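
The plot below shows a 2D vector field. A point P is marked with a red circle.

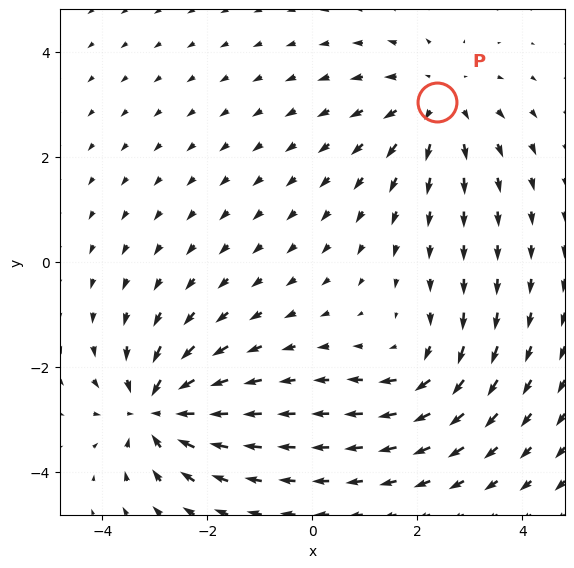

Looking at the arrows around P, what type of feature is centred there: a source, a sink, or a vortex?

At P (2.4, 3.1) the arrows spread outward. Divergence about +3, curl ≈0 — positive divergence with near-zero curl is a source.

source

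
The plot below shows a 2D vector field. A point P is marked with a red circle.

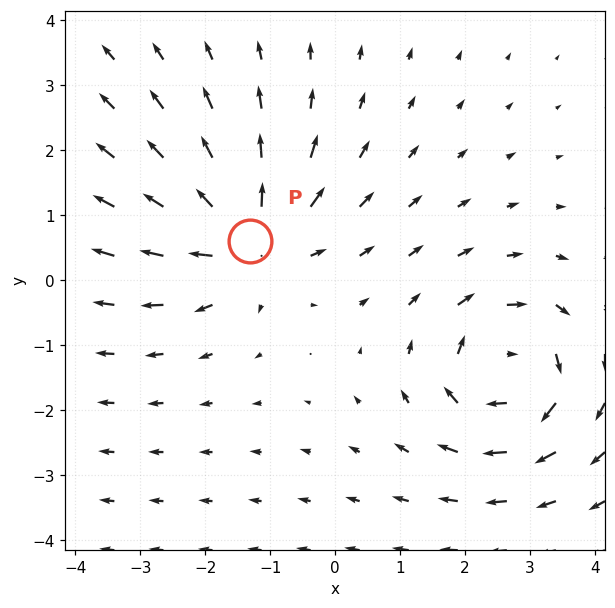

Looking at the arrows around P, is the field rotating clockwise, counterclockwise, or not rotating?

Near P at (-1.3, 0.6) the arrows show no circulation. The curl there is ≈0.

not rotating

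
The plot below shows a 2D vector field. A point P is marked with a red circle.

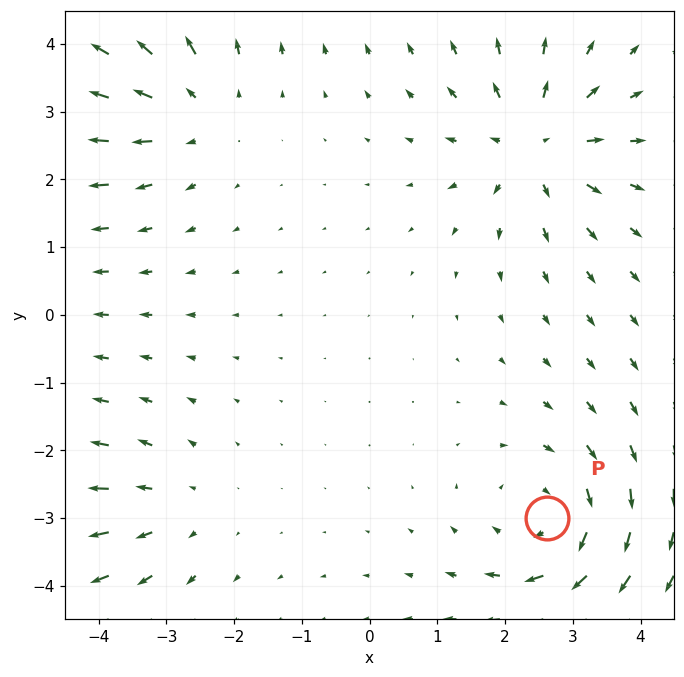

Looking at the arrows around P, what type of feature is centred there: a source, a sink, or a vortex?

At P (2.6, -3.0) the arrows circulate clockwise. Divergence ≈0, curl about -4 — near-zero divergence with nonzero curl is a vortex.

vortex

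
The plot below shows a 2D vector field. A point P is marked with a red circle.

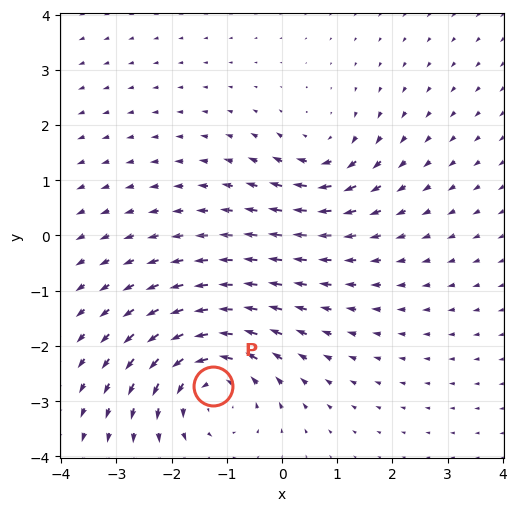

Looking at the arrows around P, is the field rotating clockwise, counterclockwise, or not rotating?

counterclockwise

Near P at (-1.2, -2.7) the arrows circulate counterclockwise. The curl (z-component) there is about +5; positive curl means counterclockwise rotation.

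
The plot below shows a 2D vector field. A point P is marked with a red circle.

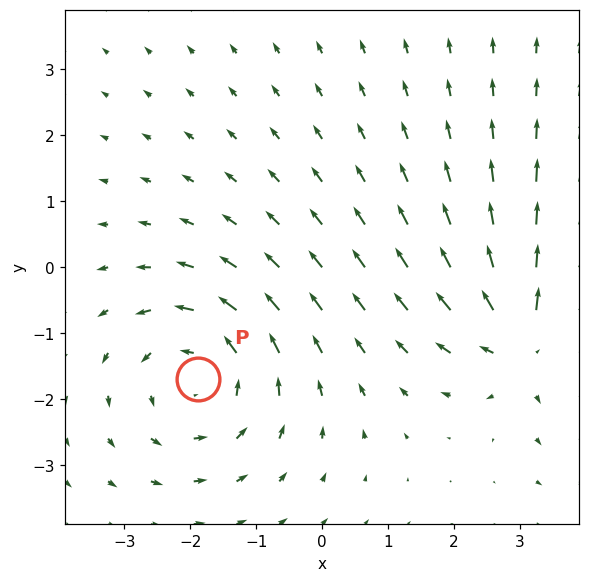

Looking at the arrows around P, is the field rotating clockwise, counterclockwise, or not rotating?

counterclockwise

Near P at (-1.9, -1.7) the arrows circulate counterclockwise. The curl (z-component) there is about +3; positive curl means counterclockwise rotation.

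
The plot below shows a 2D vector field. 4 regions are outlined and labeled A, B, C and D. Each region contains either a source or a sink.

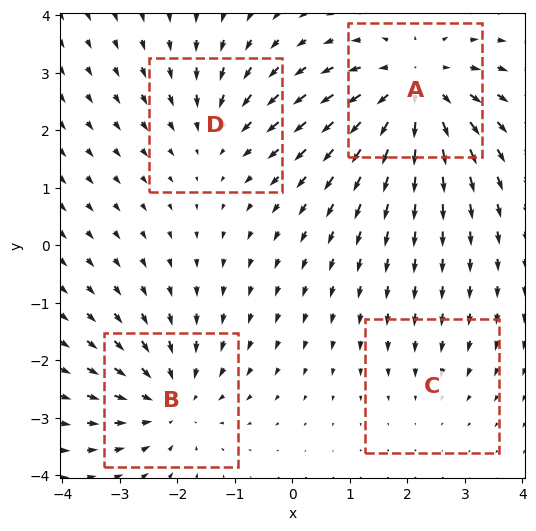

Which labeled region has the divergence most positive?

A

Divergence at each region's feature centre — A: about +6, B: about -4, C: about -2, D: about -3. Region A is most positive.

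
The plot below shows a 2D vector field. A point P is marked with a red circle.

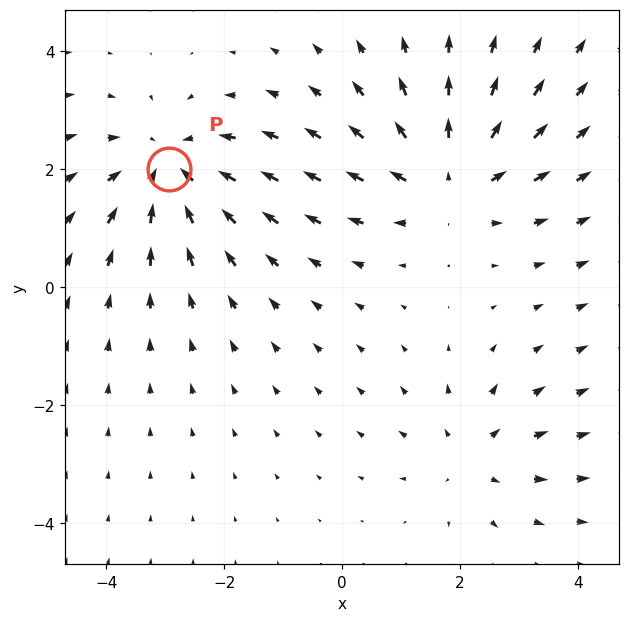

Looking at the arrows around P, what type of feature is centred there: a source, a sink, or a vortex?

sink

At P (-2.9, 2.0) the arrows converge inward. Divergence about -4, curl ≈0 — negative divergence with near-zero curl is a sink.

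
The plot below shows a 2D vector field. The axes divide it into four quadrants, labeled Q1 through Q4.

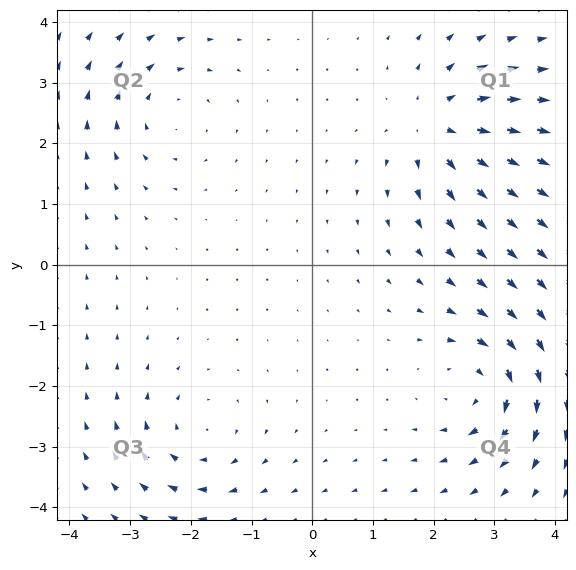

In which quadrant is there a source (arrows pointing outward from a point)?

The source sits at approximately (2.1, 2.3), which lies in quadrant Q1. The divergence there is about +6, positive as expected for a source.

Q1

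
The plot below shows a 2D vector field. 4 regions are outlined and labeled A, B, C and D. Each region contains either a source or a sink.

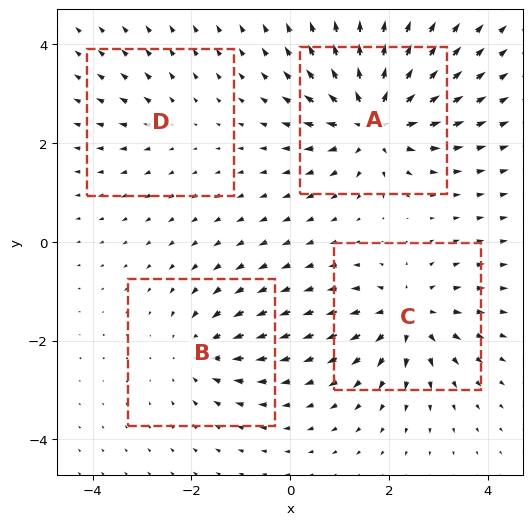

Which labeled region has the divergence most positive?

A

Divergence at each region's feature centre — A: about +8, B: about -4, C: about +6, D: about +2. Region A is most positive.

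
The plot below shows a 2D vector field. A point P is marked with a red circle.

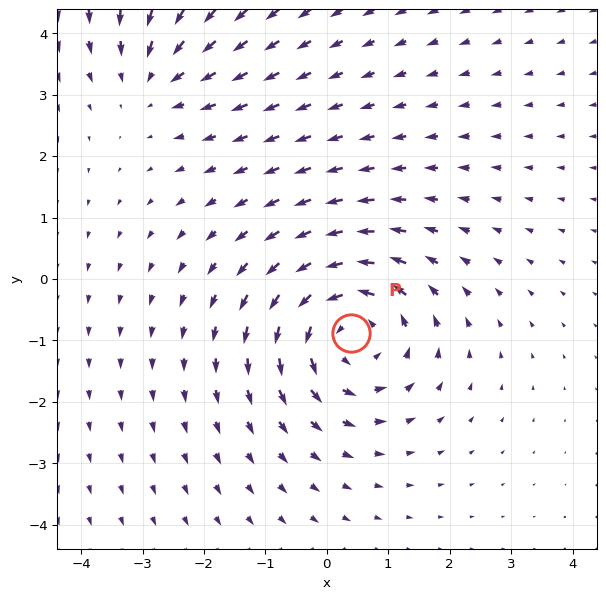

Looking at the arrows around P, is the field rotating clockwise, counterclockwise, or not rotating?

Near P at (0.4, -0.9) the arrows circulate counterclockwise. The curl (z-component) there is about +4; positive curl means counterclockwise rotation.

counterclockwise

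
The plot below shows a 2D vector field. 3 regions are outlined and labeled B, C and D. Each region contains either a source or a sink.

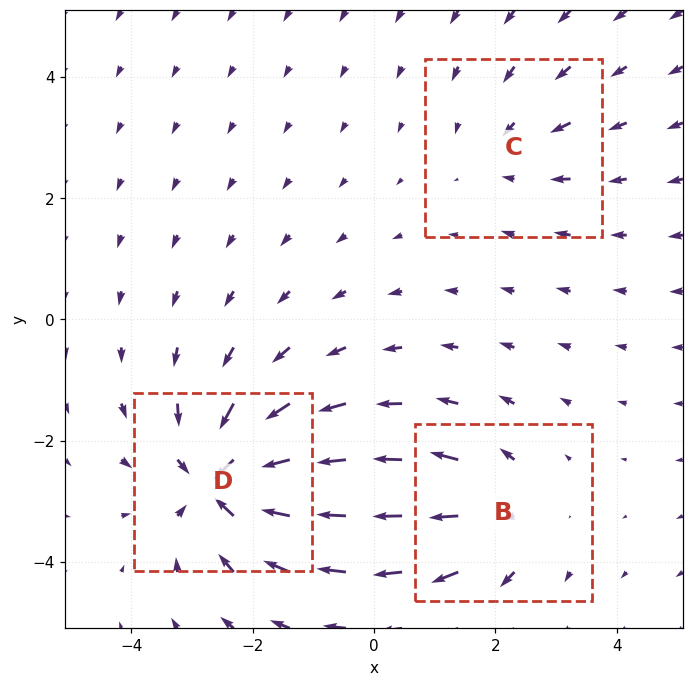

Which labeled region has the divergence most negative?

D

Divergence at each region's feature centre — B: about +3, C: about -2, D: about -5. Region D is most negative.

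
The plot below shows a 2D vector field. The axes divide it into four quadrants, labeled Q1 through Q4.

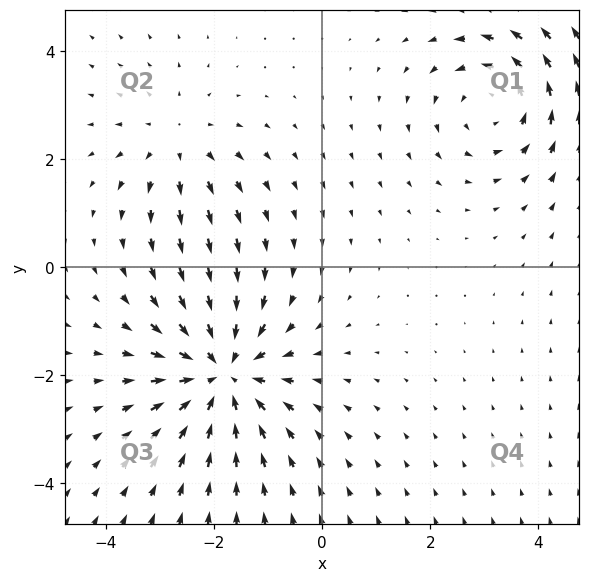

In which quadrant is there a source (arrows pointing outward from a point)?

The source sits at approximately (-2.7, 2.3), which lies in quadrant Q2. The divergence there is about +2, positive as expected for a source.

Q2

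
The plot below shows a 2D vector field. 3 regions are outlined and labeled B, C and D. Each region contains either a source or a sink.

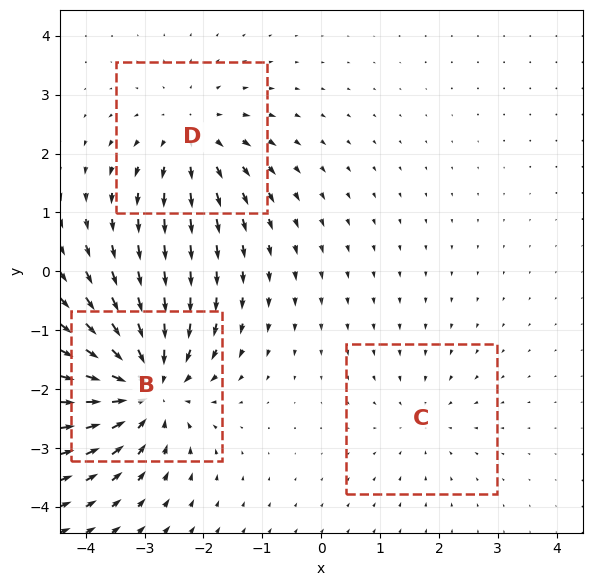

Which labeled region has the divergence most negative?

Divergence at each region's feature centre — B: about -5, C: about -2, D: about +3. Region B is most negative.

B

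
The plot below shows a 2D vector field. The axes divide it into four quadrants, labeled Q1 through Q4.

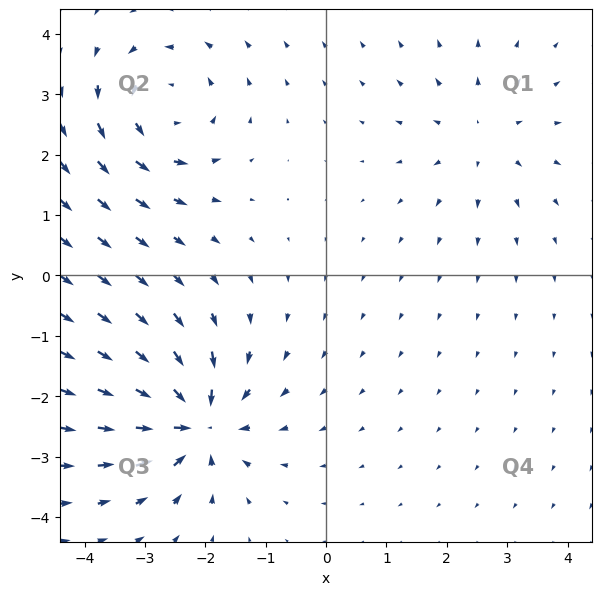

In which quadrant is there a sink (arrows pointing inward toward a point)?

Q3

The sink sits at approximately (-2.2, -2.4), which lies in quadrant Q3. The divergence there is about -6, negative as expected for a sink.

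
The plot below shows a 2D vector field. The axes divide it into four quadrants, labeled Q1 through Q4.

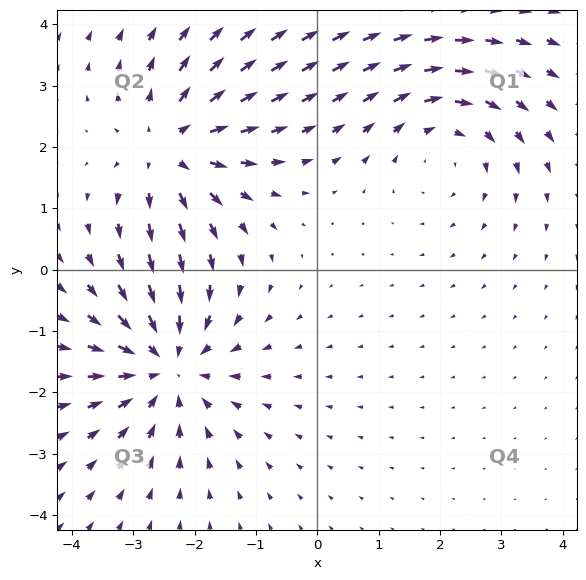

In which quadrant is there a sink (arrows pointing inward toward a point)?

The sink sits at approximately (-2.4, -1.6), which lies in quadrant Q3. The divergence there is about -4, negative as expected for a sink.

Q3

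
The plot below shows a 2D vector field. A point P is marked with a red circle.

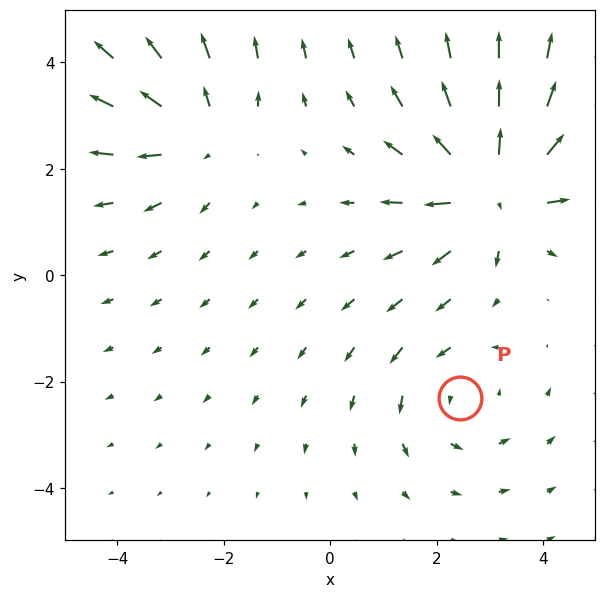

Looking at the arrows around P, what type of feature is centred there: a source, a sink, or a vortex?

vortex

At P (2.4, -2.3) the arrows circulate counterclockwise. Divergence ≈0, curl about +3 — near-zero divergence with nonzero curl is a vortex.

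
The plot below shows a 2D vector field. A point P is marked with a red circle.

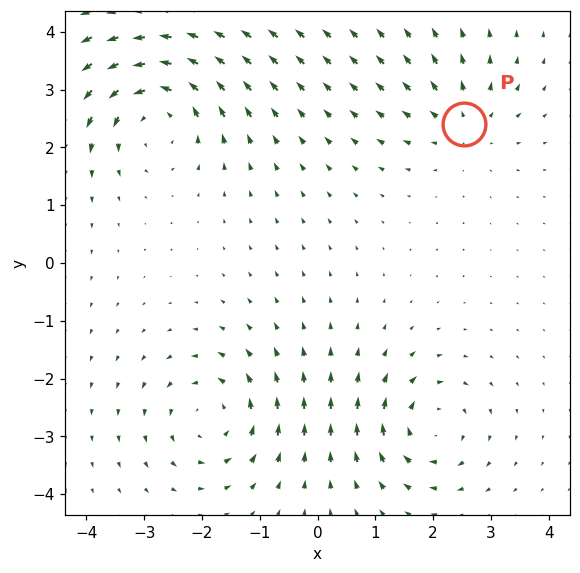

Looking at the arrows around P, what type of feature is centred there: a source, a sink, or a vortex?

At P (2.5, 2.4) the arrows spread outward. Divergence about +3, curl ≈0 — positive divergence with near-zero curl is a source.

source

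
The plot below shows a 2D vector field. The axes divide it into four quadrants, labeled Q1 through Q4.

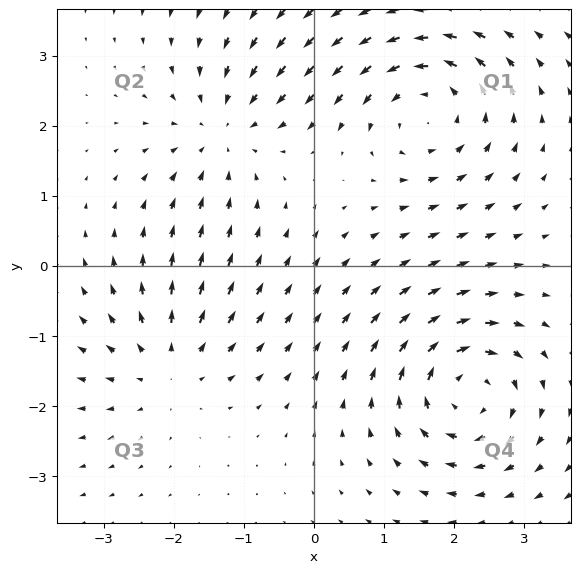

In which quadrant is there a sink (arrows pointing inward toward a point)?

Q2

The sink sits at approximately (-1.3, 1.9), which lies in quadrant Q2. The divergence there is about -4, negative as expected for a sink.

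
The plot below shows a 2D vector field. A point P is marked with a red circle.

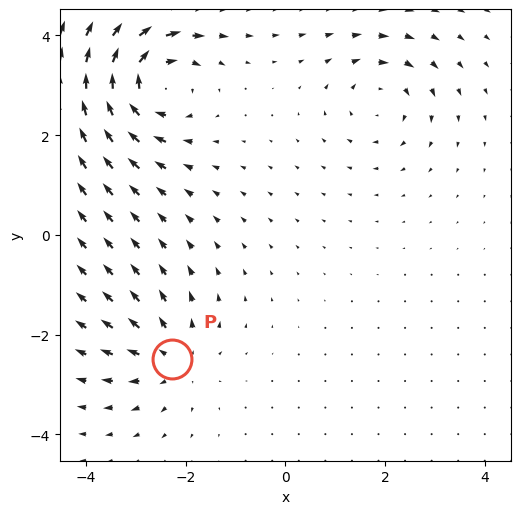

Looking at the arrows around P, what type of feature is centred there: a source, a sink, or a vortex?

At P (-2.3, -2.5) the arrows spread outward. Divergence about +3, curl ≈0 — positive divergence with near-zero curl is a source.

source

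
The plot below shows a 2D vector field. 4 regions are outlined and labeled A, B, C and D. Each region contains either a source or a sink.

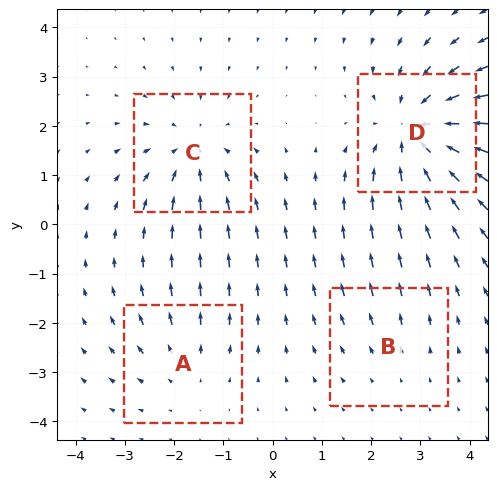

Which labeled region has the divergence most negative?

D

Divergence at each region's feature centre — A: about +3, B: about +2, C: about -4, D: about -6. Region D is most negative.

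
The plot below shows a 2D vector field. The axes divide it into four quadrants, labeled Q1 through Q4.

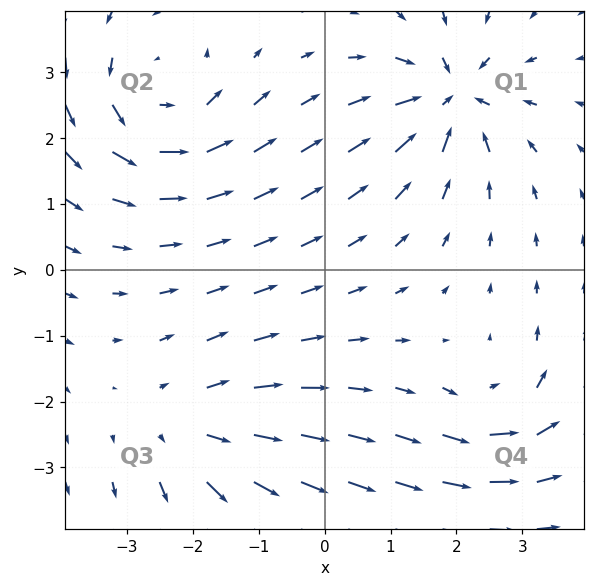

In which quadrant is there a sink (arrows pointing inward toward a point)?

Q1

The sink sits at approximately (1.9, 2.6), which lies in quadrant Q1. The divergence there is about -7, negative as expected for a sink.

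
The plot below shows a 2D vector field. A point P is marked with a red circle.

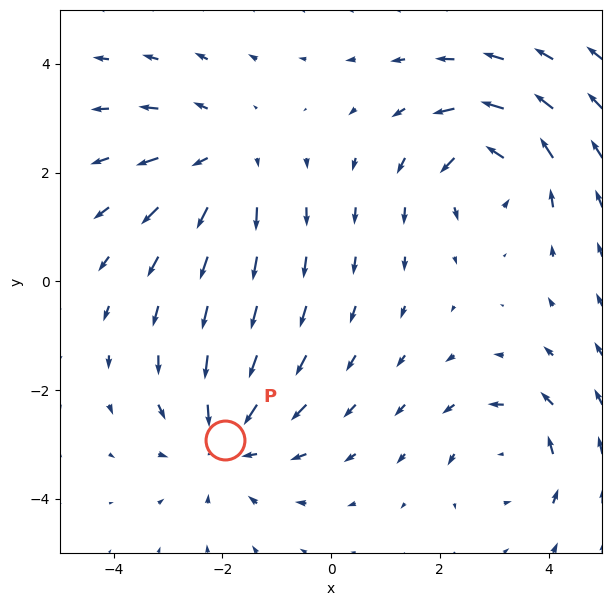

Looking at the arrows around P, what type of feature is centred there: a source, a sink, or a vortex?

At P (-1.9, -2.9) the arrows converge inward. Divergence about -3, curl ≈0 — negative divergence with near-zero curl is a sink.

sink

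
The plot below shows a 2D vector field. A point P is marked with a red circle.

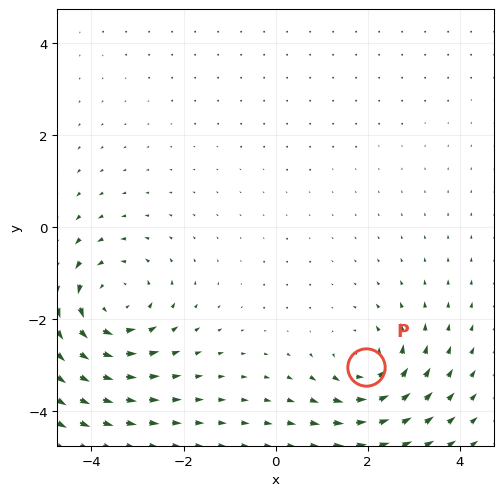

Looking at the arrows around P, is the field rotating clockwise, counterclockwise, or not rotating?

counterclockwise

Near P at (2.0, -3.0) the arrows circulate counterclockwise. The curl (z-component) there is about +3; positive curl means counterclockwise rotation.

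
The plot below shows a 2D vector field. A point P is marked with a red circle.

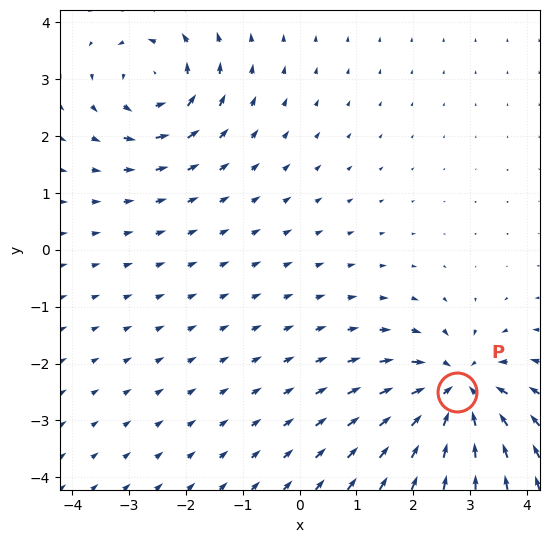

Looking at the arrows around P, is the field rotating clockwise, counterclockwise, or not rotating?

not rotating

Near P at (2.8, -2.5) the arrows show no circulation. The curl there is ≈0.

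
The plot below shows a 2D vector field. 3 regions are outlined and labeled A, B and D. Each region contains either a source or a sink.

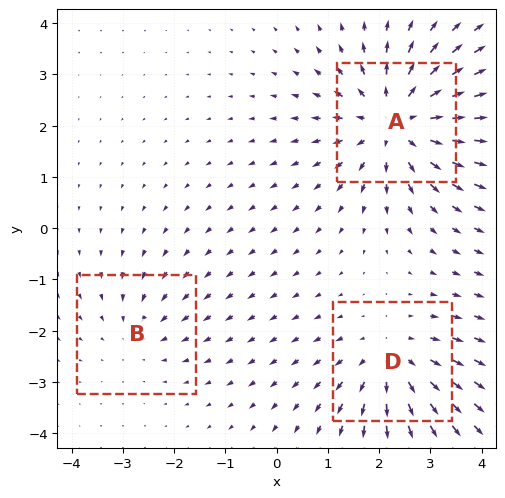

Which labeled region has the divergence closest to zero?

B

Divergence at each region's feature centre — A: about +4, B: about -2, D: about +3. Region B is closest to zero.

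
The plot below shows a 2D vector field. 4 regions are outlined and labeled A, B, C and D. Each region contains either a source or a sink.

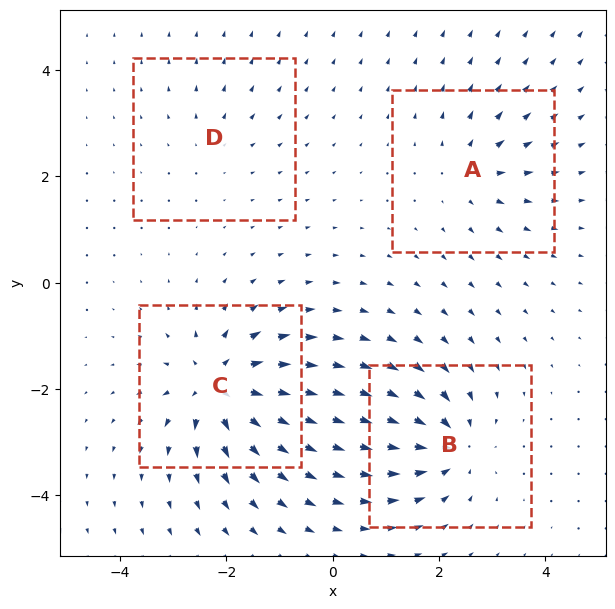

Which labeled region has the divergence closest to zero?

D

Divergence at each region's feature centre — A: about +4, B: about -6, C: about +8, D: about +2. Region D is closest to zero.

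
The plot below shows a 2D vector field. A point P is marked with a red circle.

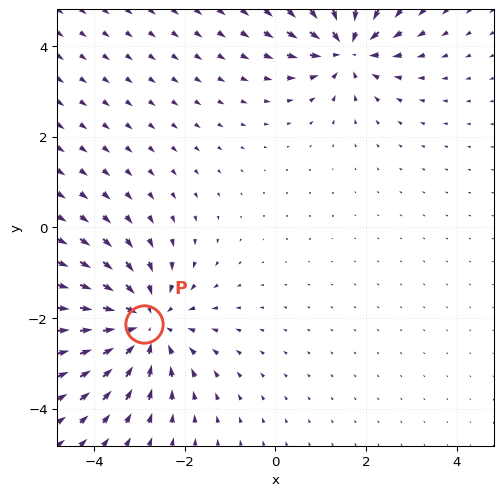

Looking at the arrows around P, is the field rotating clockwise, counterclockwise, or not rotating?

not rotating

Near P at (-2.9, -2.1) the arrows show no circulation. The curl there is ≈0.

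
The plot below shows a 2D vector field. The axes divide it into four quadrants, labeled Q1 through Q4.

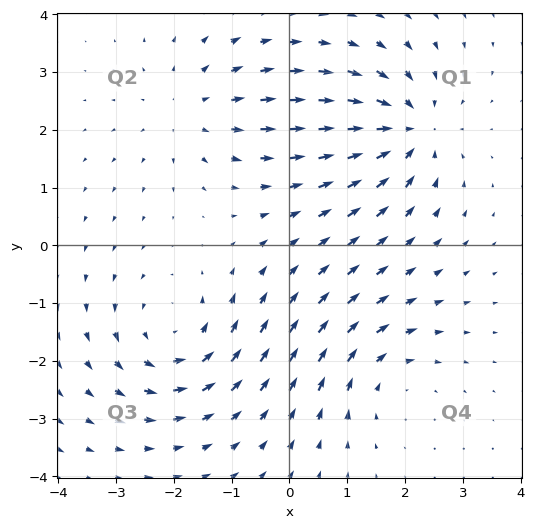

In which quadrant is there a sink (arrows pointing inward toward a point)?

Q1

The sink sits at approximately (2.1, 2.0), which lies in quadrant Q1. The divergence there is about -4, negative as expected for a sink.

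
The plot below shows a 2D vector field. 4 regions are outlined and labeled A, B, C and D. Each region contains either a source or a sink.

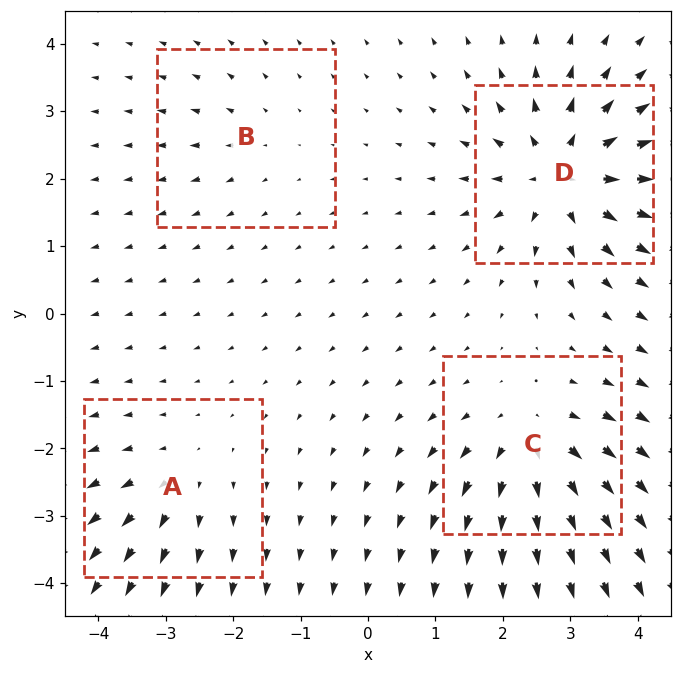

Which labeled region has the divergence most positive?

Divergence at each region's feature centre — A: about +4, B: about +2, C: about +6, D: about +8. Region D is most positive.

D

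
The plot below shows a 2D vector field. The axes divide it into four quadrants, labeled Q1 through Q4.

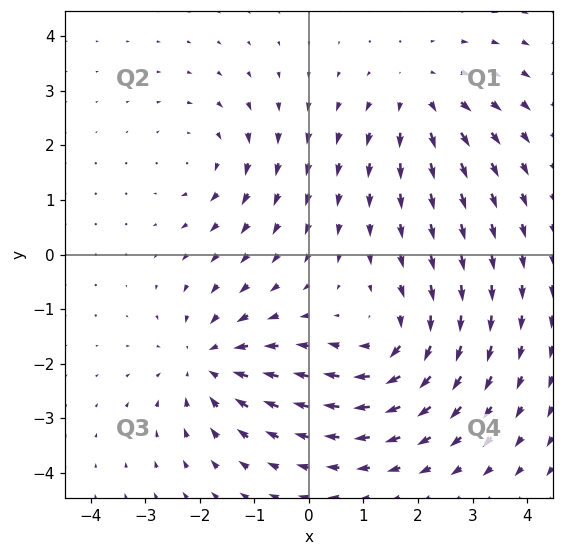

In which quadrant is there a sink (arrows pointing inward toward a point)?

The sink sits at approximately (-1.8, -2.0), which lies in quadrant Q3. The divergence there is about -4, negative as expected for a sink.

Q3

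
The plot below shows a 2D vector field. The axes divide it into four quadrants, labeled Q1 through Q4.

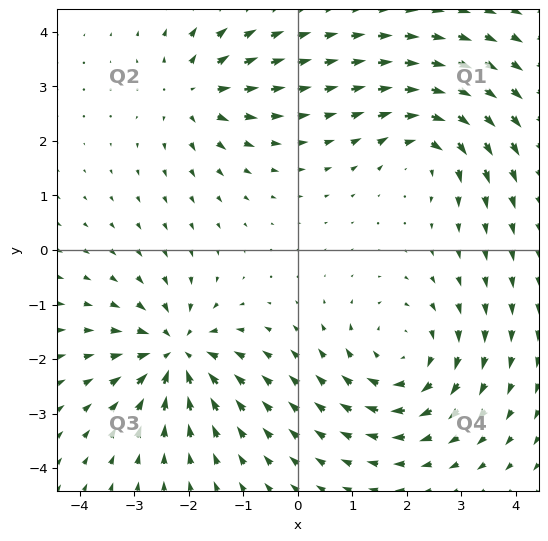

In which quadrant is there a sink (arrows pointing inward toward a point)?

The sink sits at approximately (-2.2, -1.9), which lies in quadrant Q3. The divergence there is about -6, negative as expected for a sink.

Q3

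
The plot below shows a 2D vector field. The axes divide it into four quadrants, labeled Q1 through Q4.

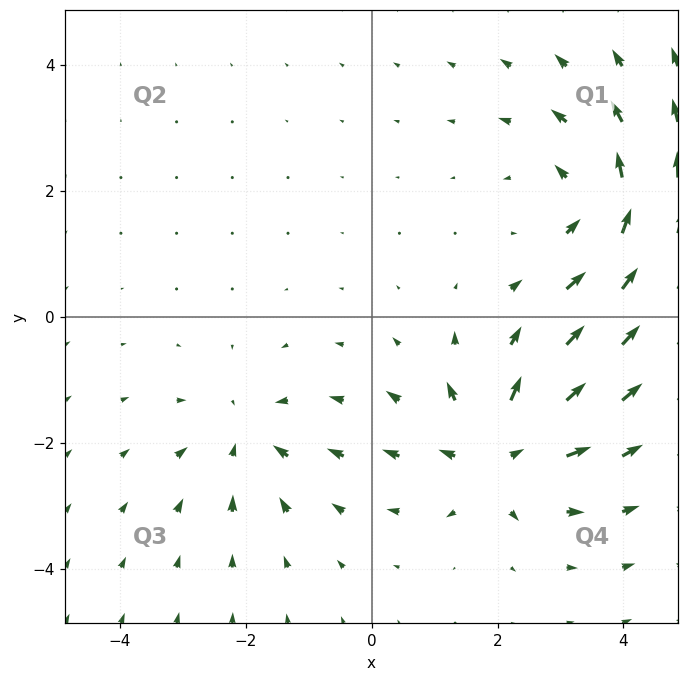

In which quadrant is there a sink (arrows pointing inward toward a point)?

The sink sits at approximately (-2.0, -1.9), which lies in quadrant Q3. The divergence there is about -4, negative as expected for a sink.

Q3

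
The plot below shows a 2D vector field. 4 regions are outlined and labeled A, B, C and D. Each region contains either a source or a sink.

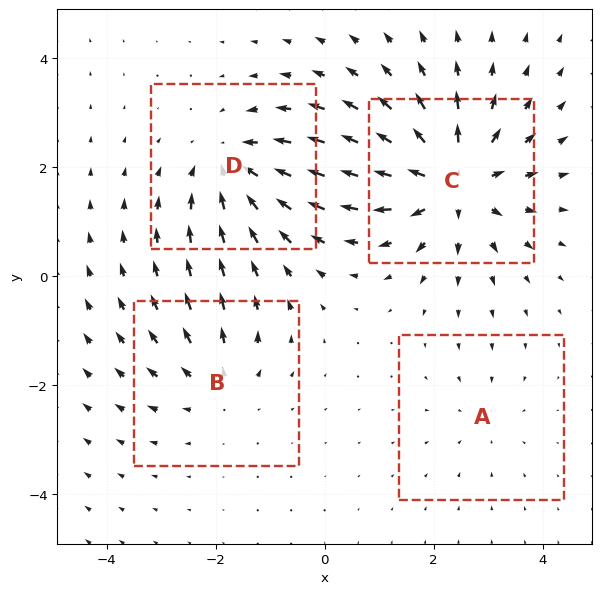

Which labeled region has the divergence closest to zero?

Divergence at each region's feature centre — A: about -2, B: about +3, C: about +7, D: about -5. Region A is closest to zero.

A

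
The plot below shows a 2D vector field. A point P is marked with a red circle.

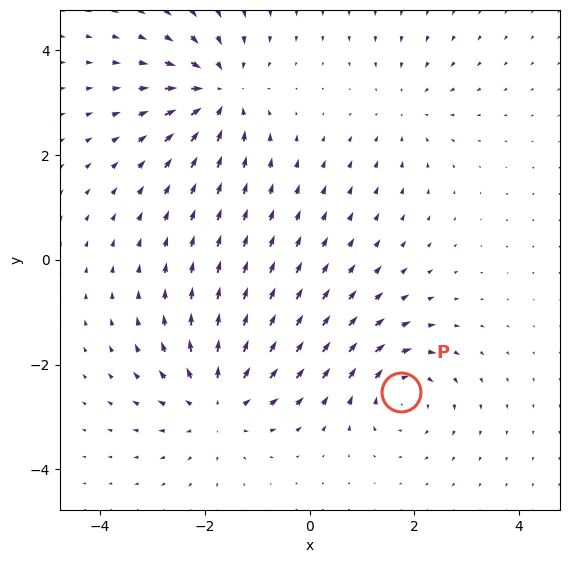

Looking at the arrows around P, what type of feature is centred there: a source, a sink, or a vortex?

At P (1.8, -2.5) the arrows circulate clockwise. Divergence ≈0, curl about -5 — near-zero divergence with nonzero curl is a vortex.

vortex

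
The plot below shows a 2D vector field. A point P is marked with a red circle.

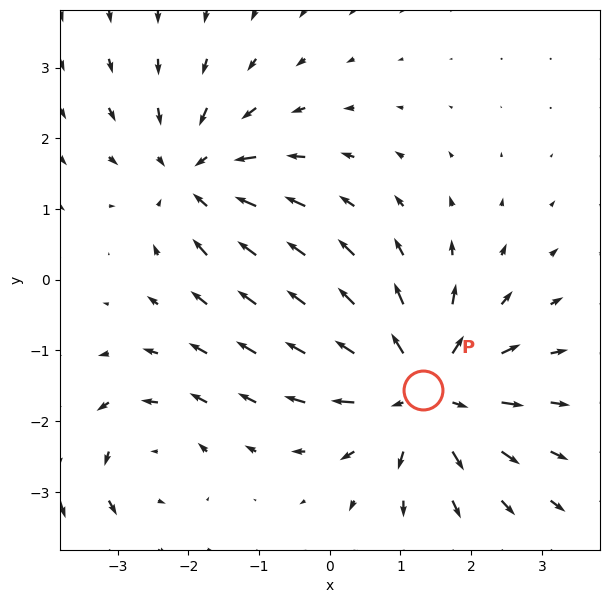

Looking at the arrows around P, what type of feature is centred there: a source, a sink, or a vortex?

At P (1.3, -1.6) the arrows spread outward. Divergence about +4, curl ≈0 — positive divergence with near-zero curl is a source.

source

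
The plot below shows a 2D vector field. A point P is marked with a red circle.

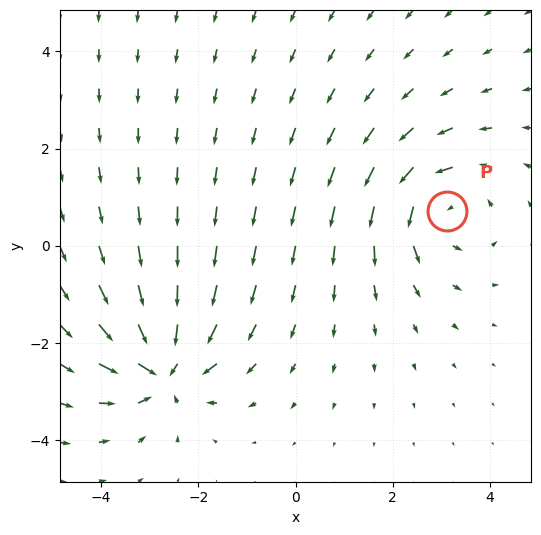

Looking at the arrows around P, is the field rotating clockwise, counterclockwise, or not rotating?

Near P at (3.1, 0.7) the arrows circulate counterclockwise. The curl (z-component) there is about +4; positive curl means counterclockwise rotation.

counterclockwise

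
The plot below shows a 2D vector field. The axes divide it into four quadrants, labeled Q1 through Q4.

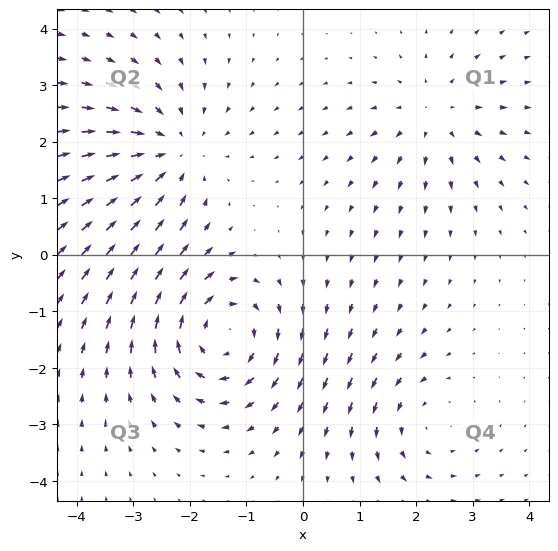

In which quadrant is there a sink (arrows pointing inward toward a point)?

Q2

The sink sits at approximately (-2.4, 1.8), which lies in quadrant Q2. The divergence there is about -4, negative as expected for a sink.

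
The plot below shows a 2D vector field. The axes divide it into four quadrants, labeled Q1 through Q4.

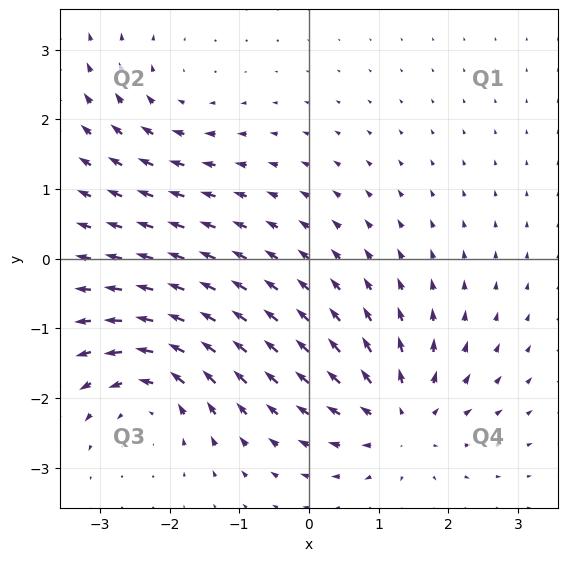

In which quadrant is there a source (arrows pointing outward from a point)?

The source sits at approximately (1.3, -2.3), which lies in quadrant Q4. The divergence there is about +6, positive as expected for a source.

Q4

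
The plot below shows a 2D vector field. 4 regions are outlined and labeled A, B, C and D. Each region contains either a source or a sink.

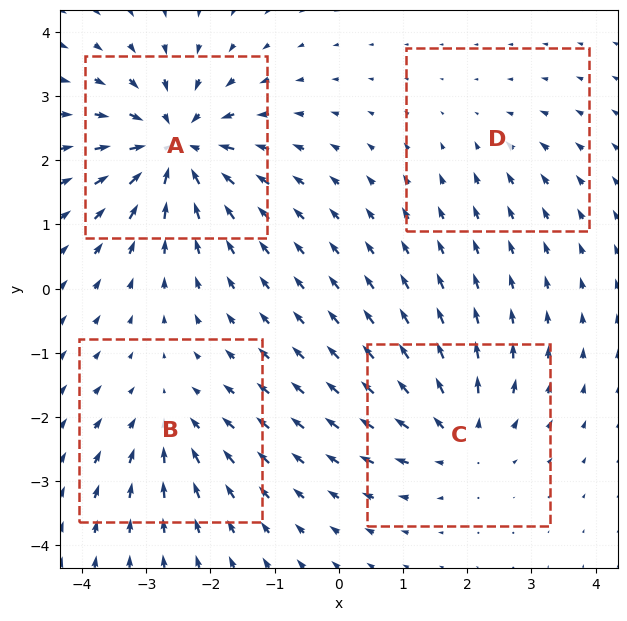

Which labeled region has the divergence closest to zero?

D

Divergence at each region's feature centre — A: about -8, B: about -4, C: about +5, D: about -2. Region D is closest to zero.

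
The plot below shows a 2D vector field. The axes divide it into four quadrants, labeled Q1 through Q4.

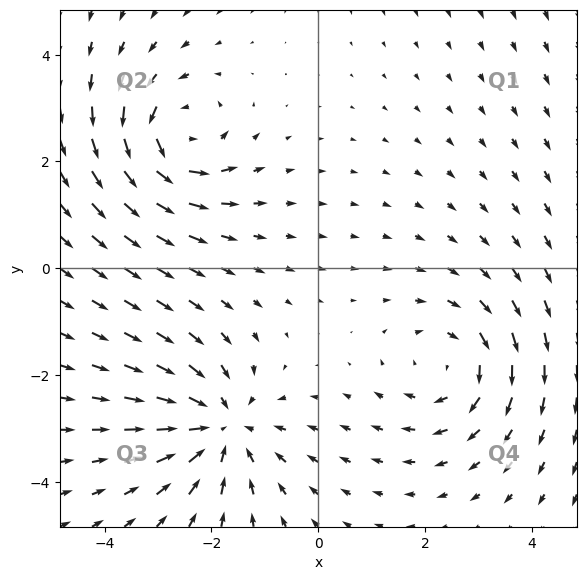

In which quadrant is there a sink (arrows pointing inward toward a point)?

The sink sits at approximately (-1.8, -3.0), which lies in quadrant Q3. The divergence there is about -4, negative as expected for a sink.

Q3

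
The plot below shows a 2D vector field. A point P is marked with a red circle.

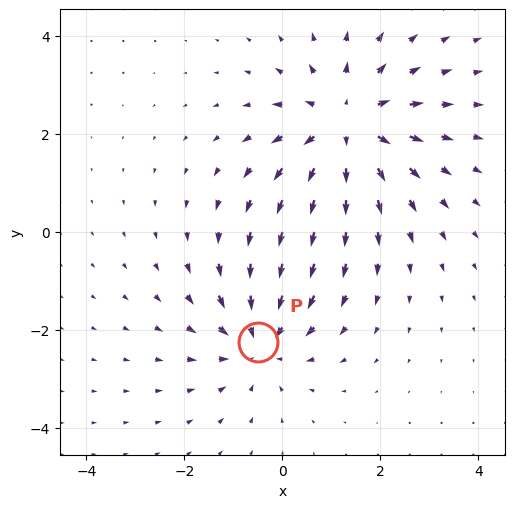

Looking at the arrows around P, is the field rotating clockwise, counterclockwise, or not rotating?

not rotating

Near P at (-0.5, -2.3) the arrows show no circulation. The curl there is ≈0.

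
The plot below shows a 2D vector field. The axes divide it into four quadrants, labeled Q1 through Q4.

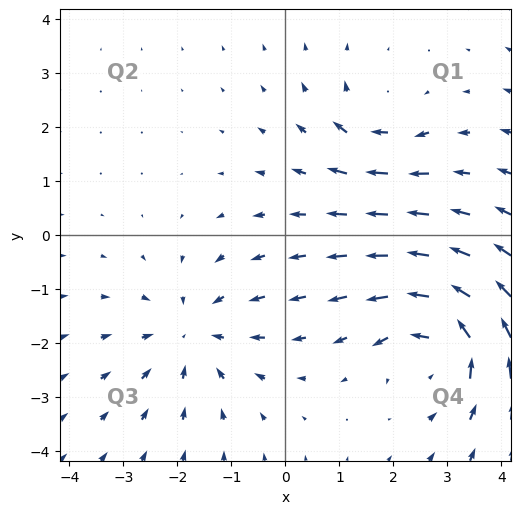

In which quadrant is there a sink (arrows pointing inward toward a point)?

The sink sits at approximately (-1.7, -1.8), which lies in quadrant Q3. The divergence there is about -4, negative as expected for a sink.

Q3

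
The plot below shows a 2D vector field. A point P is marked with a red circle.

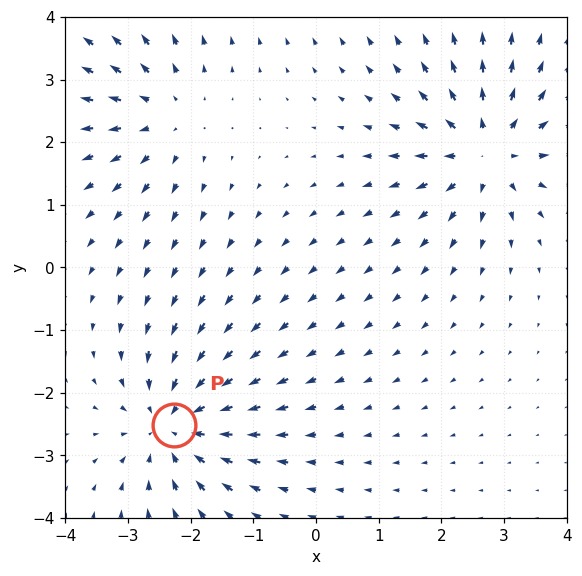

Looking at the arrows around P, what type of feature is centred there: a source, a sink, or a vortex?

At P (-2.3, -2.5) the arrows converge inward. Divergence about -5, curl ≈0 — negative divergence with near-zero curl is a sink.

sink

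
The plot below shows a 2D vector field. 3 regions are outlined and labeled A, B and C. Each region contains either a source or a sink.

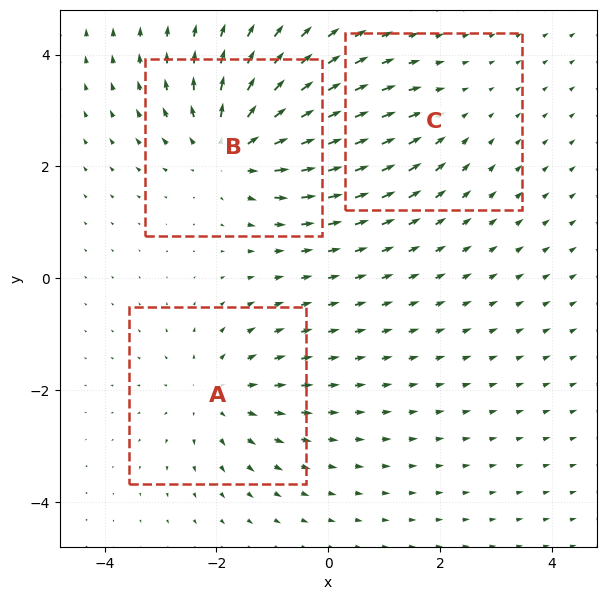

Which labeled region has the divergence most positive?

B

Divergence at each region's feature centre — A: about +3, B: about +4, C: about -2. Region B is most positive.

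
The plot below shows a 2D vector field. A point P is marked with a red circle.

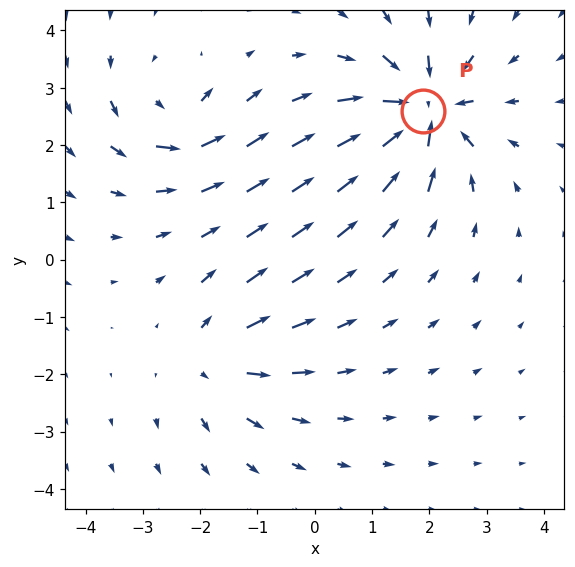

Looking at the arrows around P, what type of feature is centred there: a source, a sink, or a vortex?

sink

At P (1.9, 2.6) the arrows converge inward. Divergence about -6, curl ≈0 — negative divergence with near-zero curl is a sink.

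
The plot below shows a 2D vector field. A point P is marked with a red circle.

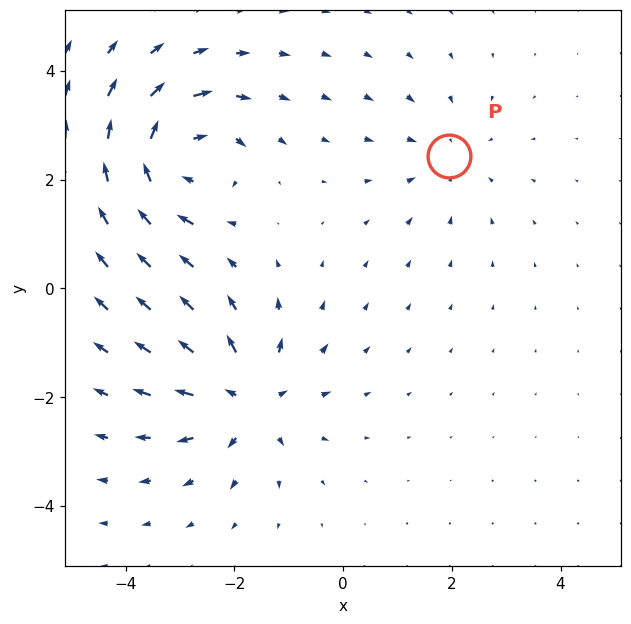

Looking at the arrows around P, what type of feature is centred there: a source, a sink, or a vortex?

sink

At P (1.9, 2.4) the arrows converge inward. Divergence about -2, curl ≈0 — negative divergence with near-zero curl is a sink.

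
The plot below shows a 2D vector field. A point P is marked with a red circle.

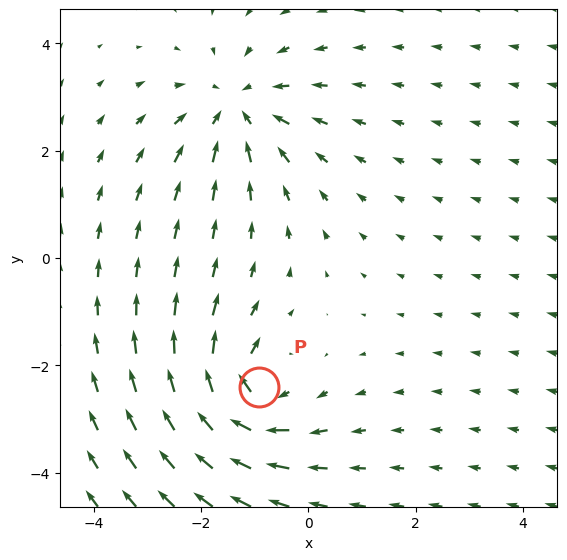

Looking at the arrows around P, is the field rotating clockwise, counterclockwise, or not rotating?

Near P at (-0.9, -2.4) the arrows circulate clockwise. The curl (z-component) there is about -4; negative curl means clockwise rotation.

clockwise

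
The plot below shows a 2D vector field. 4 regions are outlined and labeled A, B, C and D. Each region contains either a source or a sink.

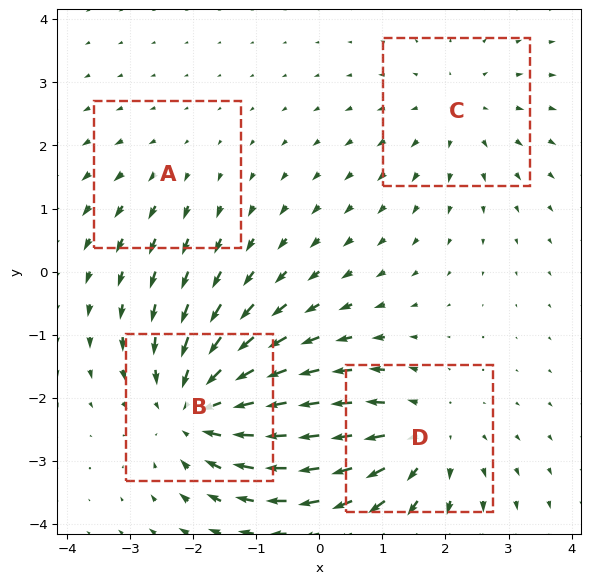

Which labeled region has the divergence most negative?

B

Divergence at each region's feature centre — A: about +2, B: about -6, C: about +3, D: about +4. Region B is most negative.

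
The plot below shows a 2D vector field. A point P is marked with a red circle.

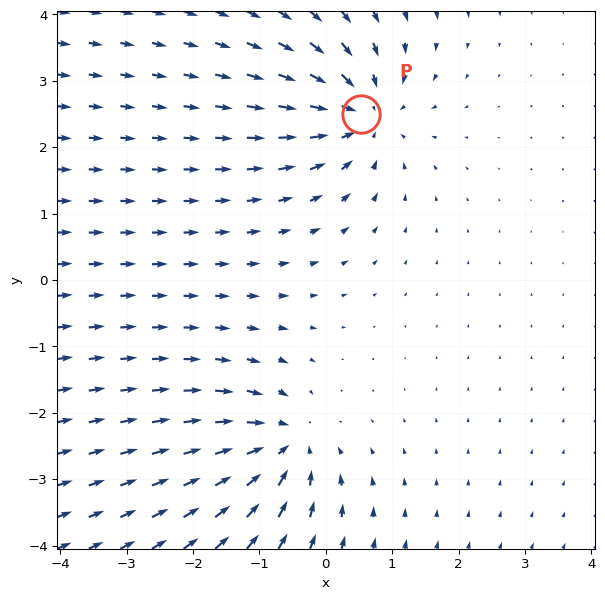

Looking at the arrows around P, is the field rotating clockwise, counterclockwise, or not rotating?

not rotating

Near P at (0.5, 2.5) the arrows show no circulation. The curl there is ≈0.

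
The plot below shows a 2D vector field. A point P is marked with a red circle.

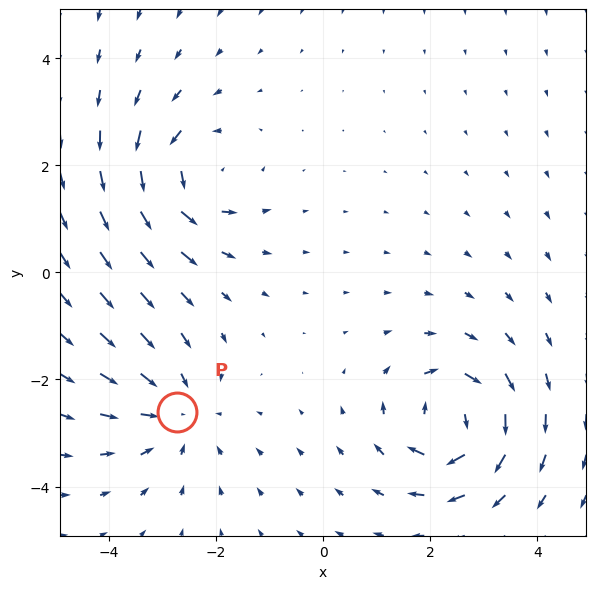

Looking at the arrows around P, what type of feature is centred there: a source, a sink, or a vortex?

sink

At P (-2.7, -2.6) the arrows converge inward. Divergence about -4, curl ≈0 — negative divergence with near-zero curl is a sink.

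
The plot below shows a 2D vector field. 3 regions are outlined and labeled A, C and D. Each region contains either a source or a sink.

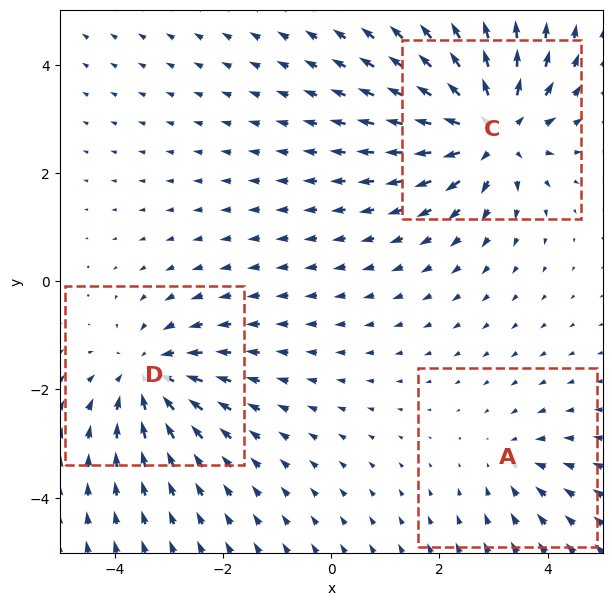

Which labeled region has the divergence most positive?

Divergence at each region's feature centre — A: about -2, C: about +5, D: about -3. Region C is most positive.

C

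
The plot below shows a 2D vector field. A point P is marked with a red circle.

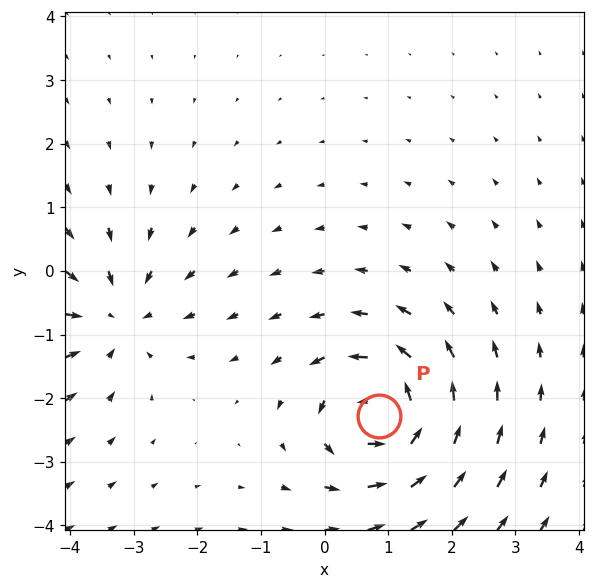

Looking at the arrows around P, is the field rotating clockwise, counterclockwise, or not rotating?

Near P at (0.9, -2.3) the arrows circulate counterclockwise. The curl (z-component) there is about +7; positive curl means counterclockwise rotation.

counterclockwise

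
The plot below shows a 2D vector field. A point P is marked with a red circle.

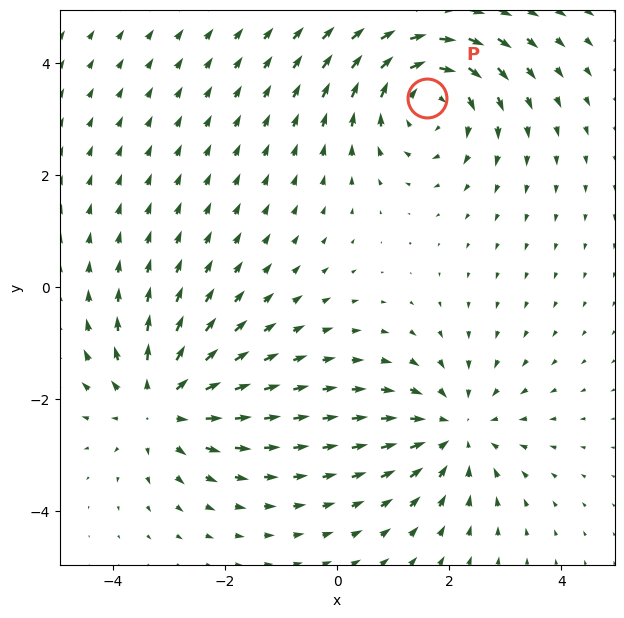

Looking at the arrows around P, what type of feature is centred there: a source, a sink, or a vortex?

vortex

At P (1.6, 3.4) the arrows circulate clockwise. Divergence ≈0, curl about -4 — near-zero divergence with nonzero curl is a vortex.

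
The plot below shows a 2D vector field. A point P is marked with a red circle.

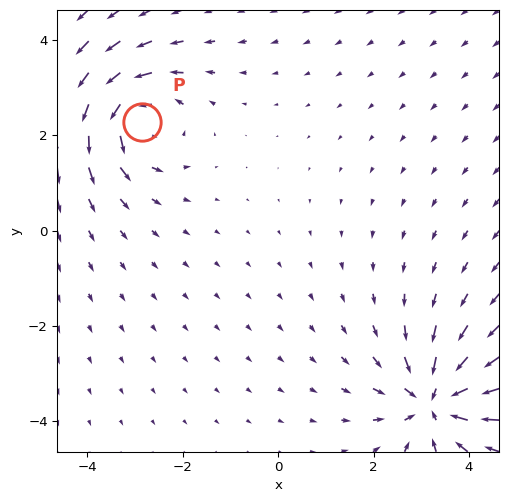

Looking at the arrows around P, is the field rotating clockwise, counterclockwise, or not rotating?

Near P at (-2.9, 2.3) the arrows circulate counterclockwise. The curl (z-component) there is about +4; positive curl means counterclockwise rotation.

counterclockwise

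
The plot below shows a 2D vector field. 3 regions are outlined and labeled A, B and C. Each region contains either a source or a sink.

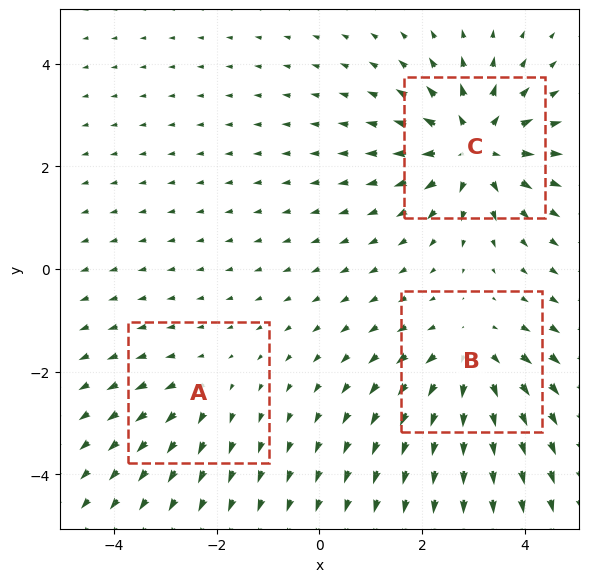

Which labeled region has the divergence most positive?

Divergence at each region's feature centre — A: about +2, B: about +4, C: about +5. Region C is most positive.

C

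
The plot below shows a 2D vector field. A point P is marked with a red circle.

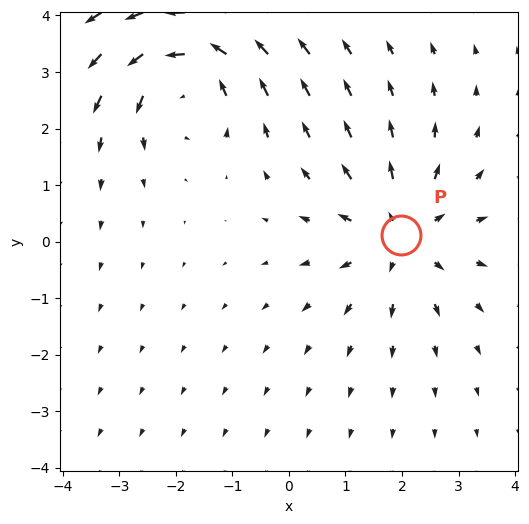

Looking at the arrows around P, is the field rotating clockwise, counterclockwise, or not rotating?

not rotating

Near P at (2.0, 0.1) the arrows show no circulation. The curl there is ≈0.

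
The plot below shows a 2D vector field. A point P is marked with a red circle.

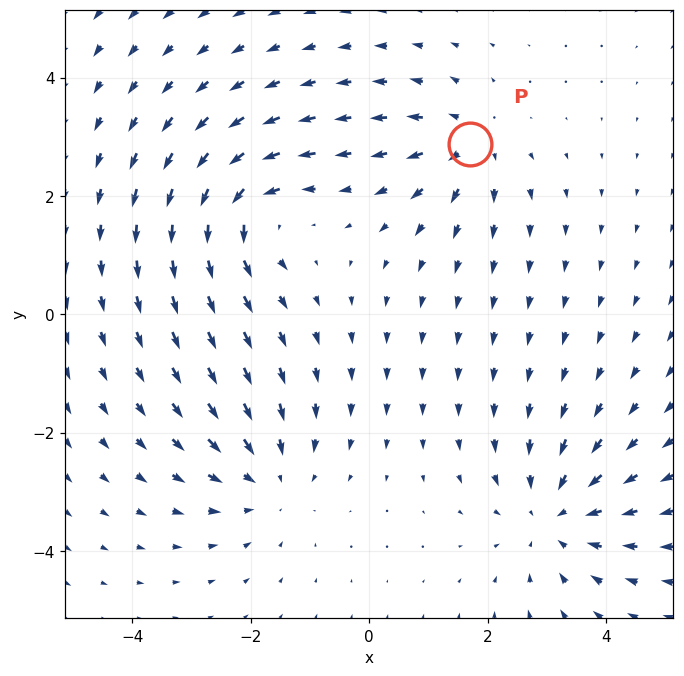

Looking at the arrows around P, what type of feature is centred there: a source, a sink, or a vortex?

At P (1.7, 2.9) the arrows spread outward. Divergence about +4, curl ≈0 — positive divergence with near-zero curl is a source.

source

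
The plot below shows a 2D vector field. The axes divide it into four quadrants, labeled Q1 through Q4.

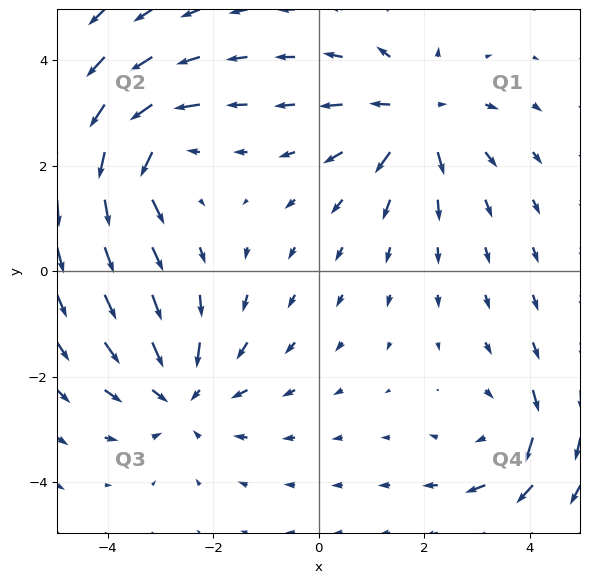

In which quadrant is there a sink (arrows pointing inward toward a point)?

Q3

The sink sits at approximately (-2.6, -2.3), which lies in quadrant Q3. The divergence there is about -4, negative as expected for a sink.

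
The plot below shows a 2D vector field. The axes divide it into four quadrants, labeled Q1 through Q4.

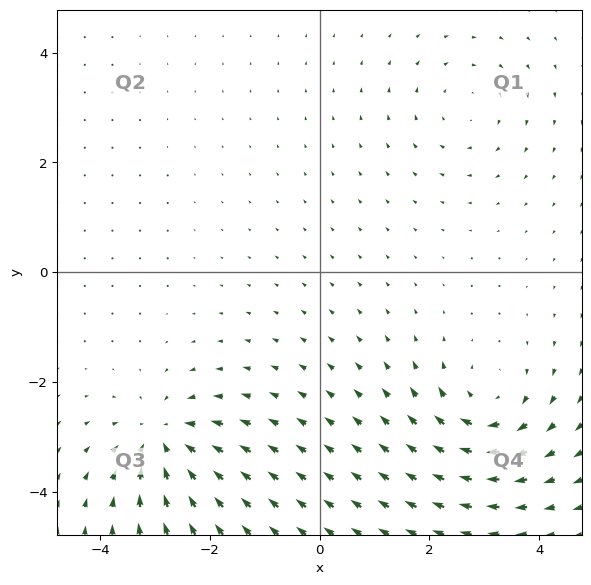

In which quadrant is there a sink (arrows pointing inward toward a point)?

Q3

The sink sits at approximately (-2.8, -3.1), which lies in quadrant Q3. The divergence there is about -5, negative as expected for a sink.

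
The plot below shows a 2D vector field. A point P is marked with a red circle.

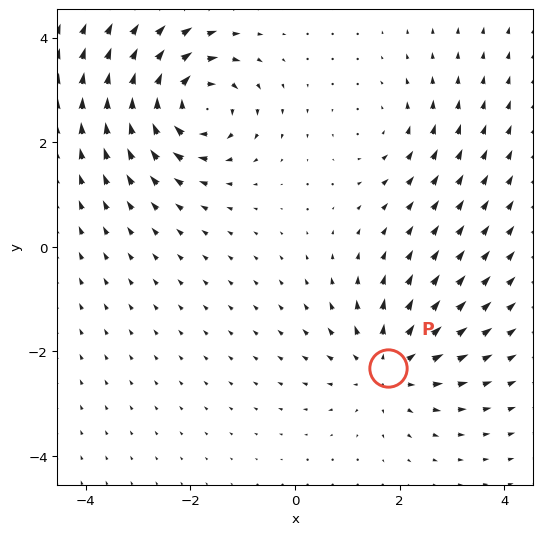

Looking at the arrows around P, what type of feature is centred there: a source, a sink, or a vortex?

At P (1.8, -2.3) the arrows spread outward. Divergence about +4, curl ≈0 — positive divergence with near-zero curl is a source.

source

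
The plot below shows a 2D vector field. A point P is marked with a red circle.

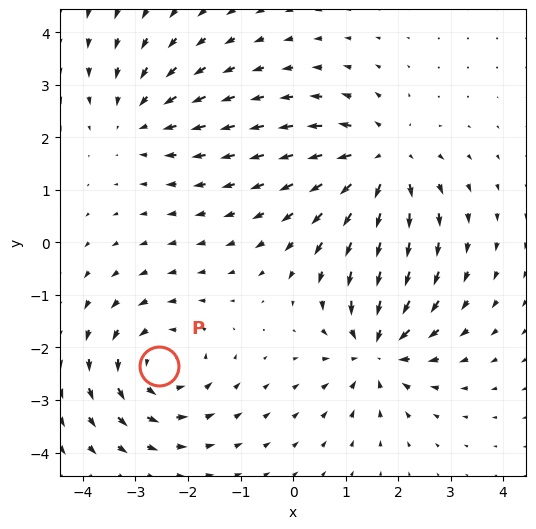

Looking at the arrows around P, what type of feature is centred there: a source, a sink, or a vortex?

At P (-2.6, -2.3) the arrows circulate counterclockwise. Divergence ≈0, curl about +4 — near-zero divergence with nonzero curl is a vortex.

vortex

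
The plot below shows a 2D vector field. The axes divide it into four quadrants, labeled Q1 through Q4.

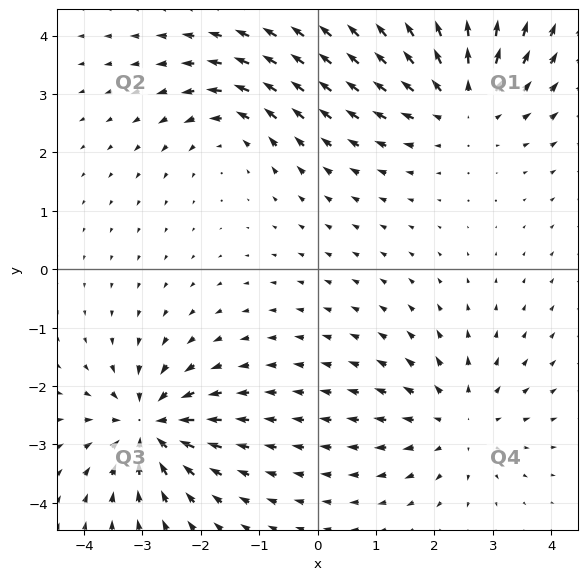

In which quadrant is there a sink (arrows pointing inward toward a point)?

Q3

The sink sits at approximately (-2.9, -2.7), which lies in quadrant Q3. The divergence there is about -5, negative as expected for a sink.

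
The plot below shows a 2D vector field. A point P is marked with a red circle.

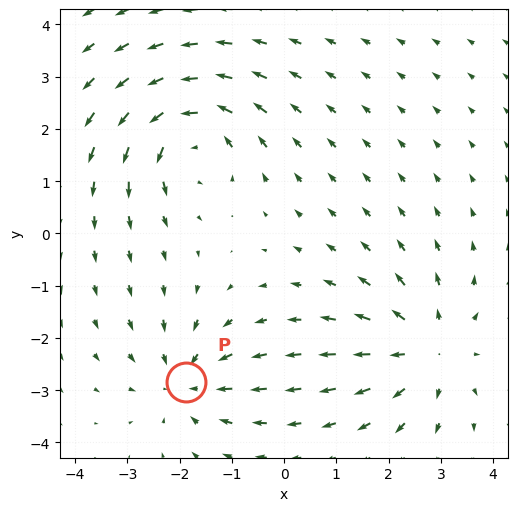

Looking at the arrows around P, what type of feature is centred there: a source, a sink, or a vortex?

At P (-1.9, -2.8) the arrows converge inward. Divergence about -3, curl ≈0 — negative divergence with near-zero curl is a sink.

sink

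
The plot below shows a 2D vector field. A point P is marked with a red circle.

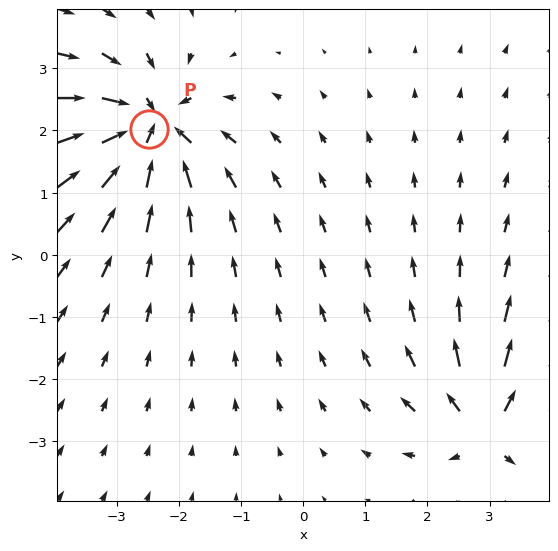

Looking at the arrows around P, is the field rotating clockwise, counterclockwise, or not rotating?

not rotating

Near P at (-2.5, 2.0) the arrows show no circulation. The curl there is ≈0.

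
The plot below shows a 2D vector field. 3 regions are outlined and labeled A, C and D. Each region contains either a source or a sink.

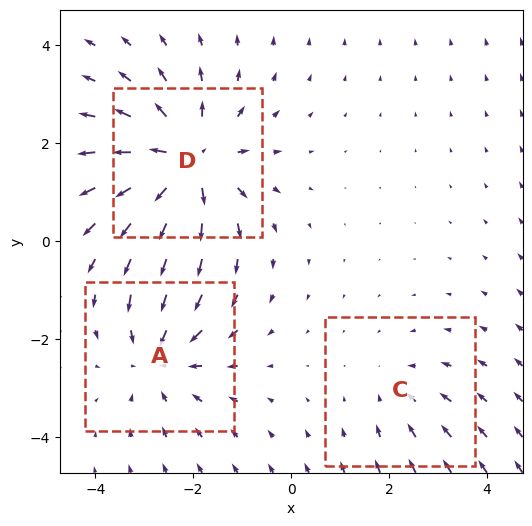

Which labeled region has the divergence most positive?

Divergence at each region's feature centre — A: about -3, C: about -2, D: about +5. Region D is most positive.

D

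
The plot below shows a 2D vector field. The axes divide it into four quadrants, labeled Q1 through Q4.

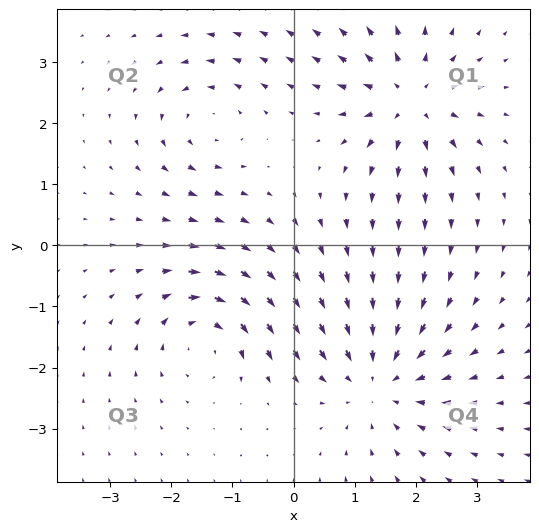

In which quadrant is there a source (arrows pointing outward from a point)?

The source sits at approximately (1.9, 2.4), which lies in quadrant Q1. The divergence there is about +5, positive as expected for a source.

Q1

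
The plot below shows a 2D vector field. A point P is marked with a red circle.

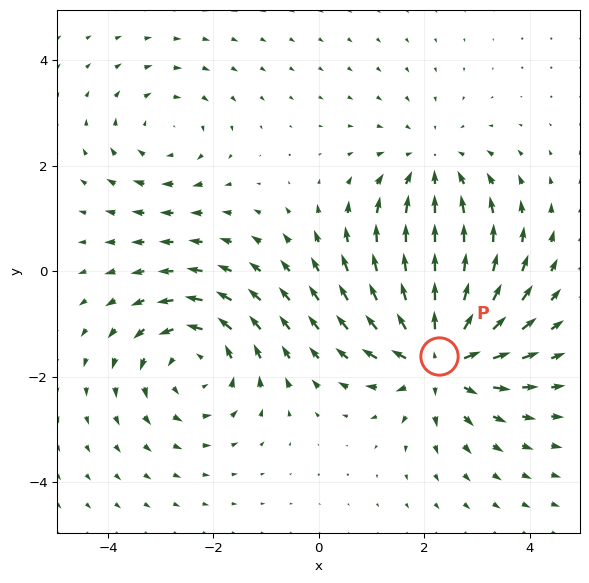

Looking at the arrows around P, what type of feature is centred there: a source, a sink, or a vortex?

At P (2.3, -1.6) the arrows spread outward. Divergence about +5, curl ≈0 — positive divergence with near-zero curl is a source.

source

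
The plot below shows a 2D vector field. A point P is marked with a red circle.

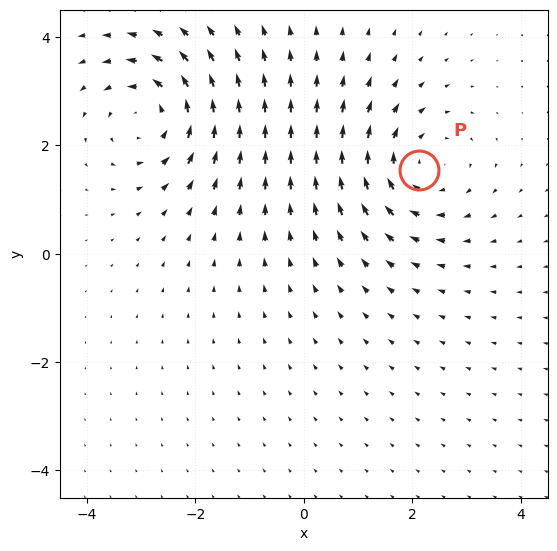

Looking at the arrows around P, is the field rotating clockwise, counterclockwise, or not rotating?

Near P at (2.1, 1.5) the arrows circulate clockwise. The curl (z-component) there is about -3; negative curl means clockwise rotation.

clockwise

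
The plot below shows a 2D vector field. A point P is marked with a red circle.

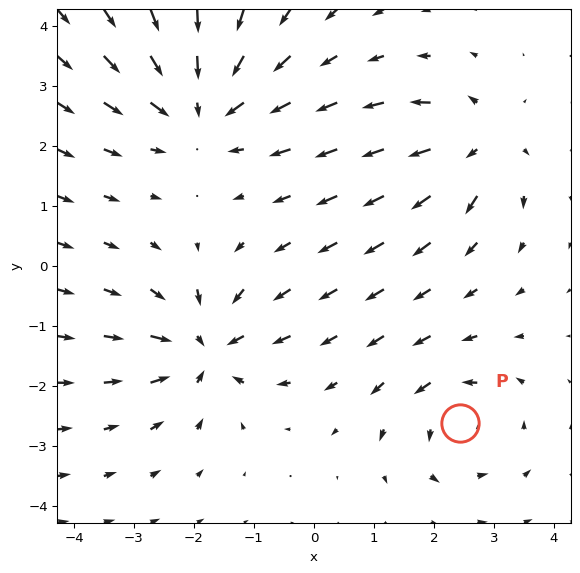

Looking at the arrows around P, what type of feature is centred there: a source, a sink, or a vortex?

vortex

At P (2.4, -2.6) the arrows circulate counterclockwise. Divergence ≈0, curl about +4 — near-zero divergence with nonzero curl is a vortex.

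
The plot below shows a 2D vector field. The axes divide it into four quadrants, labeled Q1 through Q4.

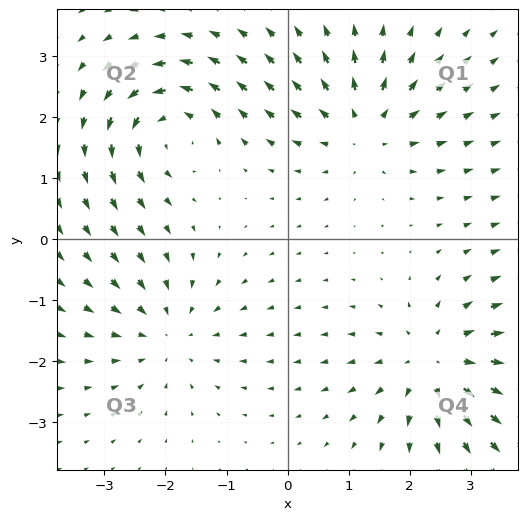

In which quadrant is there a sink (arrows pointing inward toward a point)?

The sink sits at approximately (-2.0, -1.5), which lies in quadrant Q3. The divergence there is about -3, negative as expected for a sink.

Q3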